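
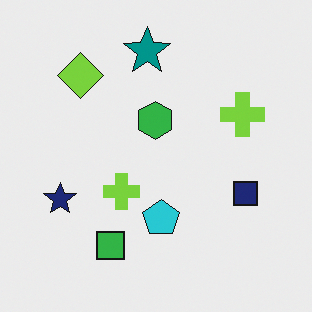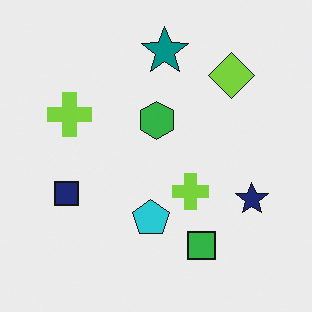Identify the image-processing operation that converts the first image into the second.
It was flipped horizontally (left ↔ right).

The navy star is in the left of the first image and the right of the second — shapes on opposite sides of the vertical midline have swapped in a mirror flip.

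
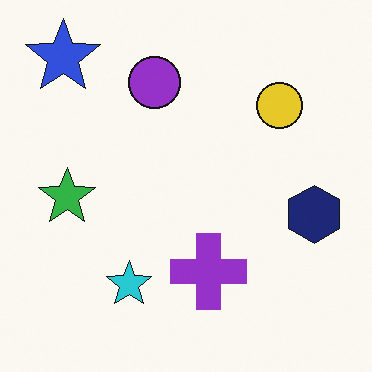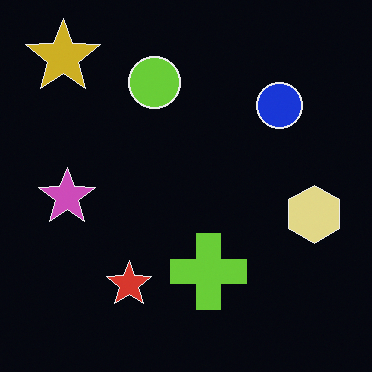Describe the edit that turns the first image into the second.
It was color-inverted (negative).

The light background has become dark and every shape's color is its complement — a photographic negative.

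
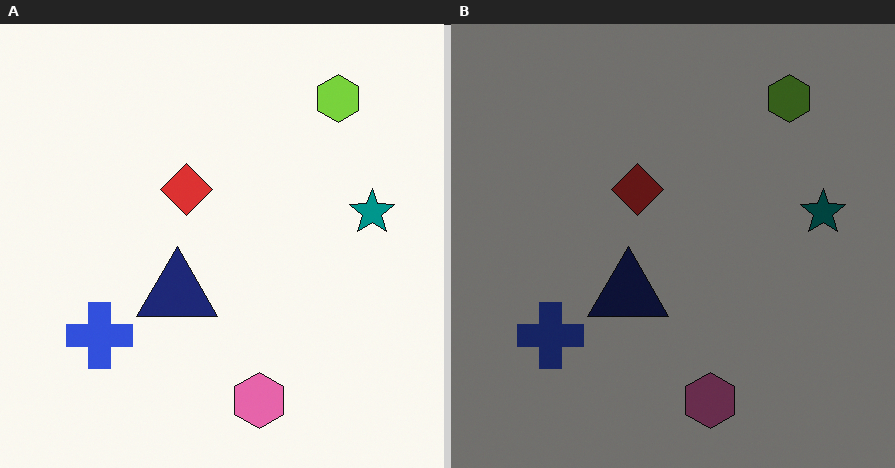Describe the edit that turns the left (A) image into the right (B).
It was darkened a lot.

Every pixel — background and shapes alike — is uniformly darkened.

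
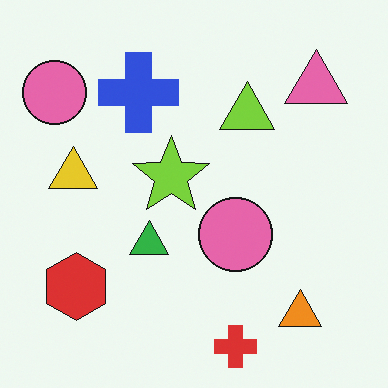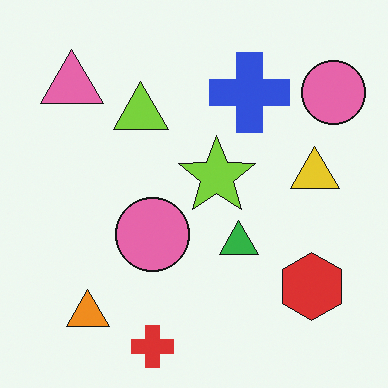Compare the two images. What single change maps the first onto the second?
This is the original image flipped horizontally (left ↔ right).

The pink triangle is in the top-right of the first image and the top-left of the second — shapes on opposite sides of the vertical midline have swapped in a mirror flip.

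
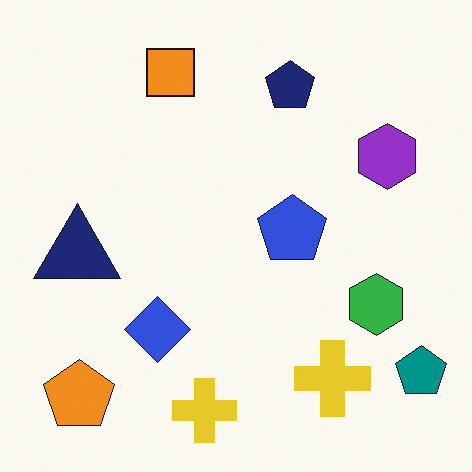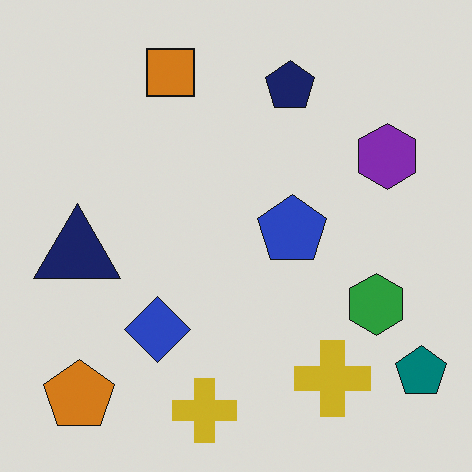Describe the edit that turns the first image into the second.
Darkened a little.

Every pixel — background and shapes alike — is uniformly darkened.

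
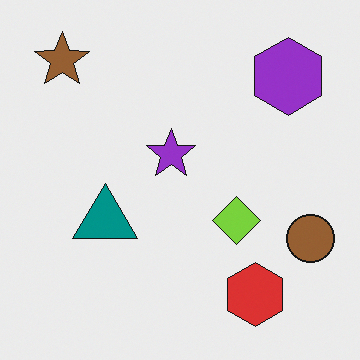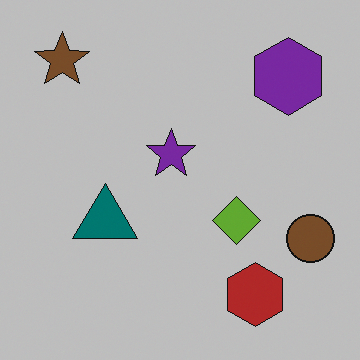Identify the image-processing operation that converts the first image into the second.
The transformation is: darkened a little.

Every pixel — background and shapes alike — is uniformly darkened.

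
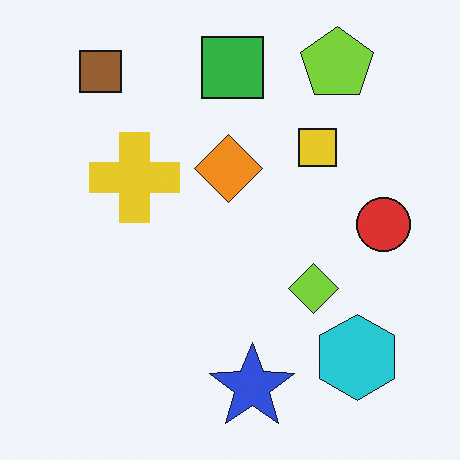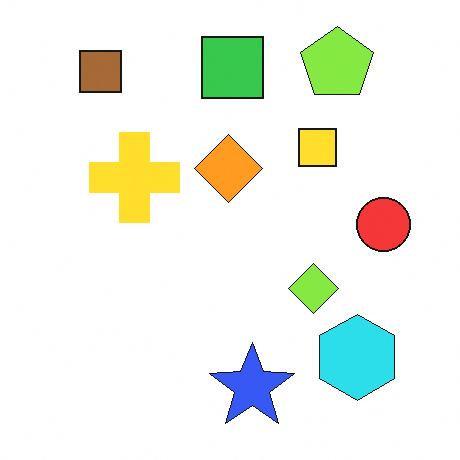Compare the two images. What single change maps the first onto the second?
It was brightened a little.

Every pixel — background and shapes alike — is uniformly brightened.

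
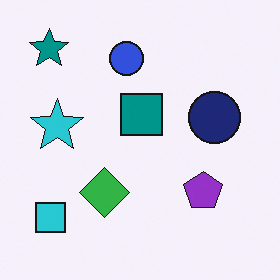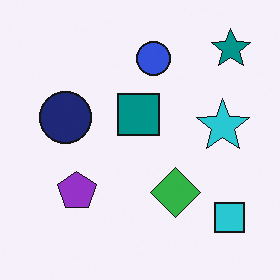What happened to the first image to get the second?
Flipped horizontally (left ↔ right).

The teal star is in the top-left of the first image and the top-right of the second — shapes on opposite sides of the vertical midline have swapped in a mirror flip.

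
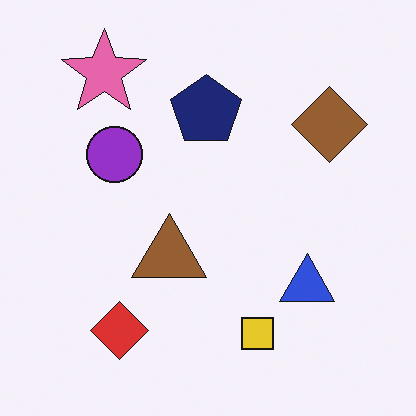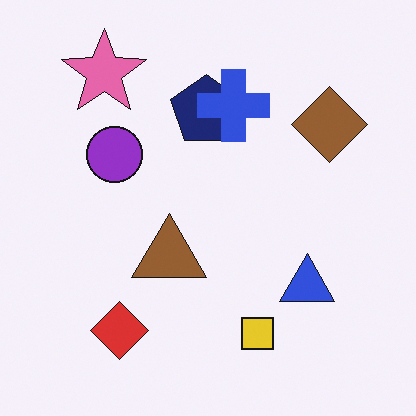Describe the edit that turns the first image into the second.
The second image is the first overlaid with an additional blue cross.

A blue cross appears in the second image that is absent from the first.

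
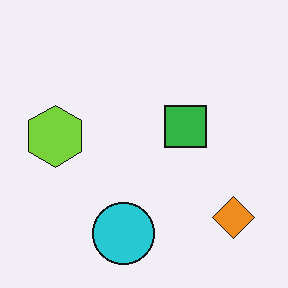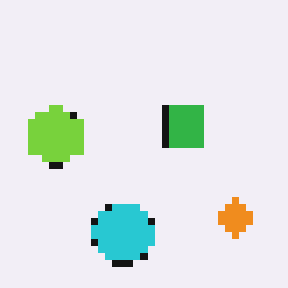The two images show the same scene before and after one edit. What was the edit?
The image was moderately pixelated.

Shapes are reduced to large square blocks; fine edges and outlines are lost — a downscale-then-upscale (mosaic) effect.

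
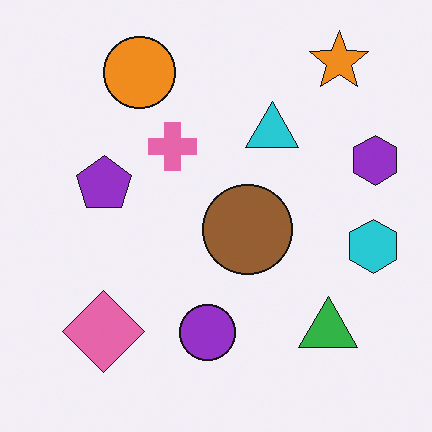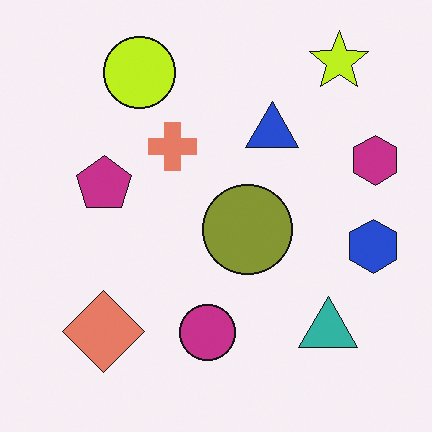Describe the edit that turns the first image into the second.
The second image is the first hue-shifted slightly.

Every shape's color has rotated by the same amount around the hue wheel — a uniform hue shift.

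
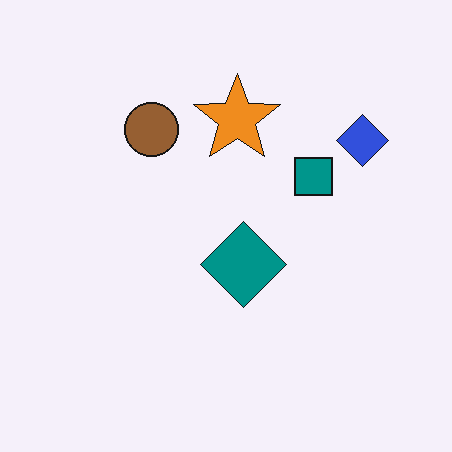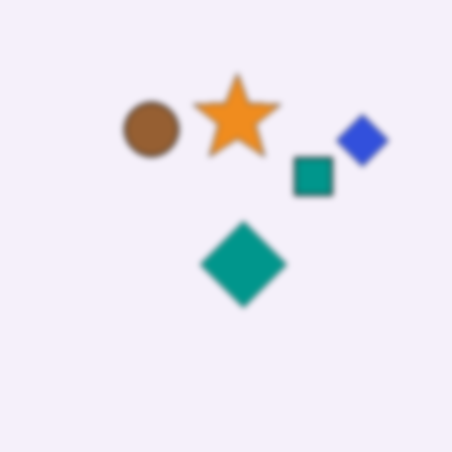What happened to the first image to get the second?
This is the original image moderately blurred.

Shape edges and outlines are uniformly softened across the whole image.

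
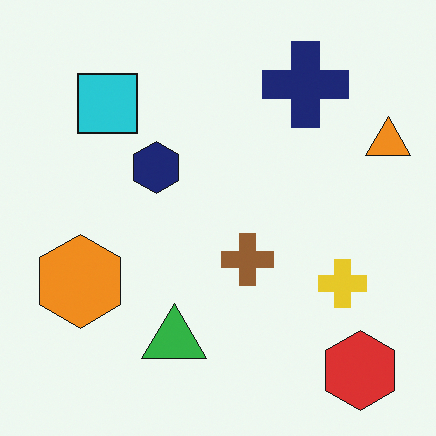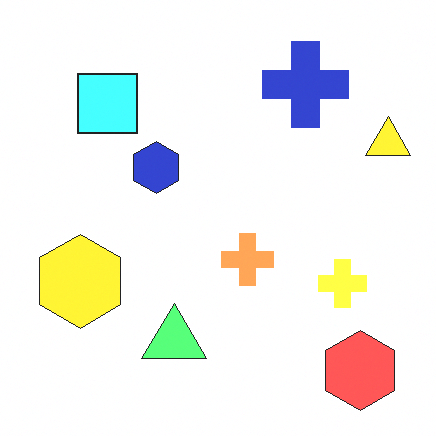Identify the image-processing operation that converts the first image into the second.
This is the original image noticeably brightened.

Every pixel — background and shapes alike — is uniformly brightened.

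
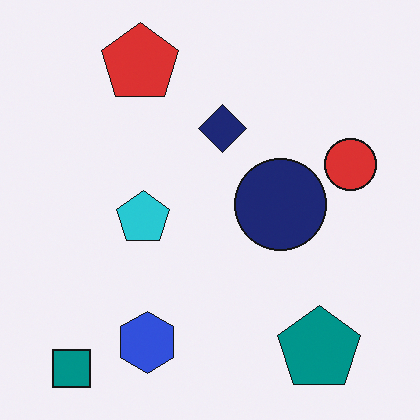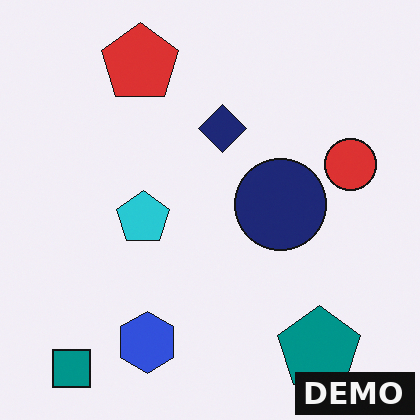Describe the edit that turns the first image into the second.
Watermarked with the text "DEMO" in the lower-right corner.

A dark label reading "DEMO" appears in the lower-right corner.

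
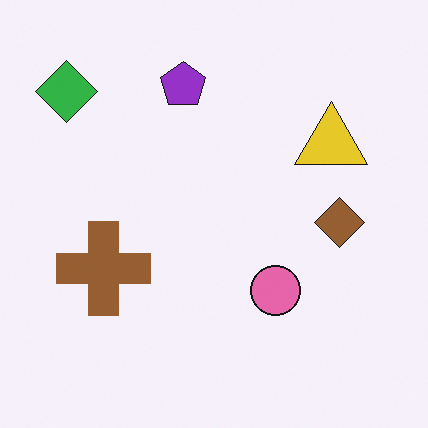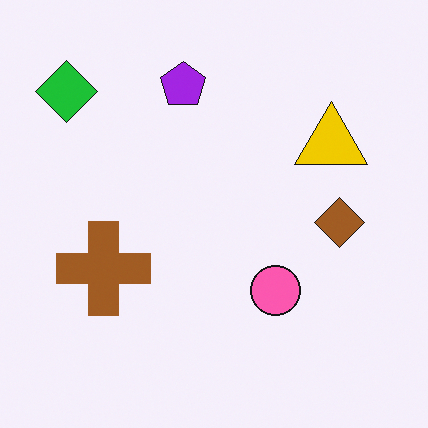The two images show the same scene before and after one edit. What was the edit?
It was slightly oversaturated.

All colors are more vivid — a global saturation change.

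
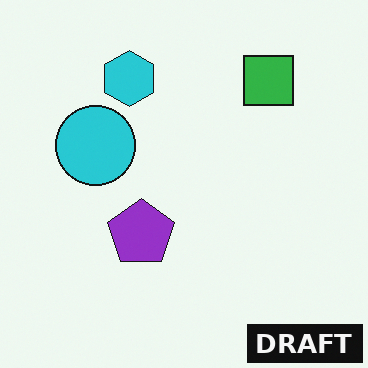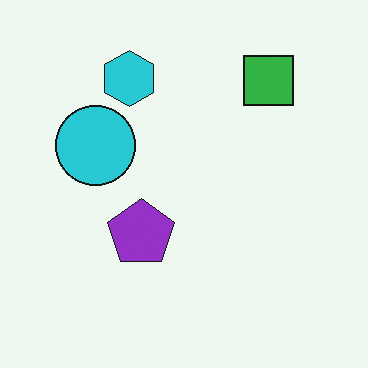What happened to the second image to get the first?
This is the original image watermarked with the text "DRAFT" in the lower-right corner.

A dark label reading "DRAFT" appears in the lower-right corner.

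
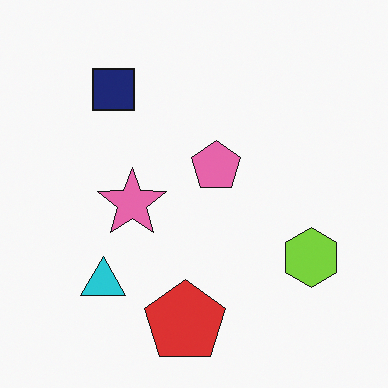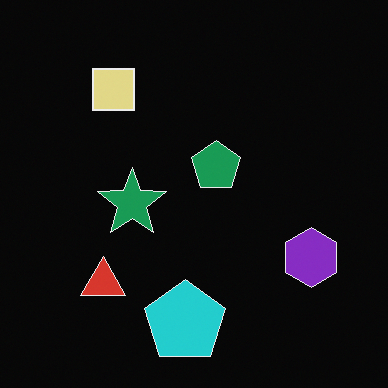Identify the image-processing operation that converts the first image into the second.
This is the original image color-inverted (negative).

The light background has become dark and every shape's color is its complement — a photographic negative.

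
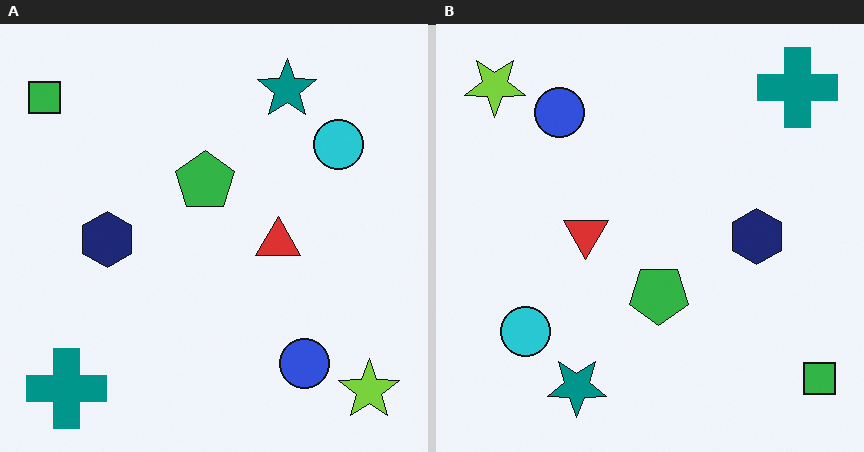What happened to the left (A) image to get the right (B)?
The transformation is: rotated 180°.

The green square sits in the top-left of the left (A) image and the bottom-right of the right (B) — consistent with a whole-image 180° rotation.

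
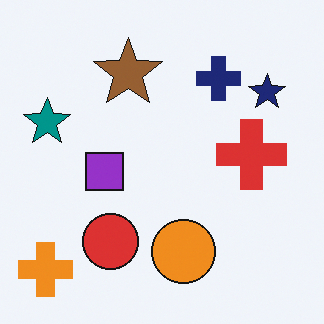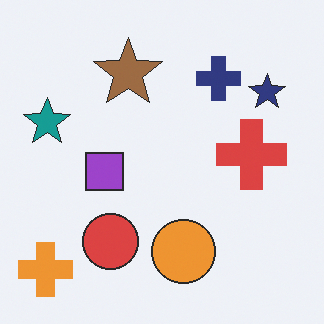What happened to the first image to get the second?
The second image is the first given slightly reduced contrast.

Tones are pushed toward mid-grey across the whole image — a global contrast change.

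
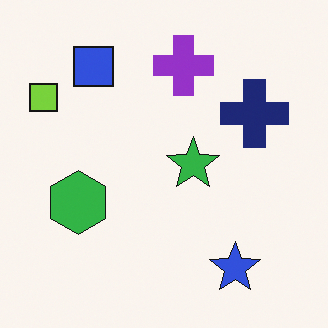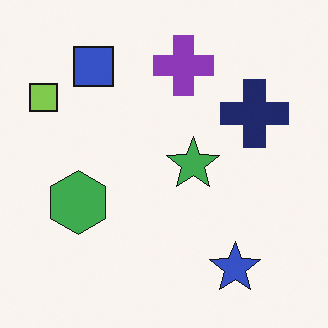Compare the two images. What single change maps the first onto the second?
The transformation is: slightly desaturated.

All colors are more muted and greyish — a global saturation change.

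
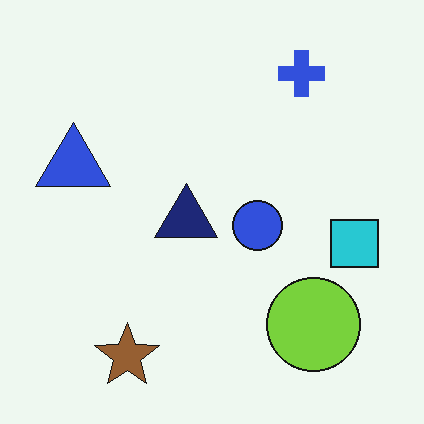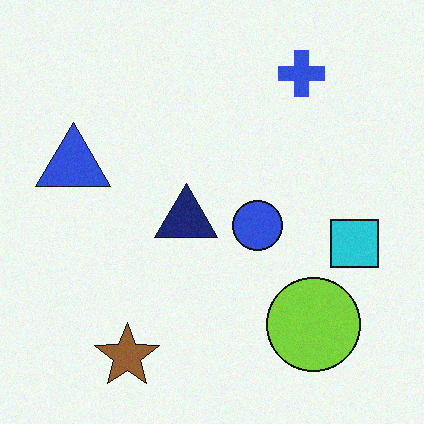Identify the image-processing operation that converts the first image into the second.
The transformation is: degraded with a light layer of grain.

Random speckle covers the whole image, including the flat background.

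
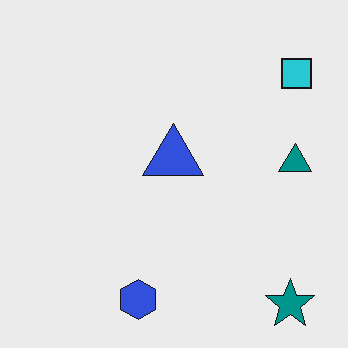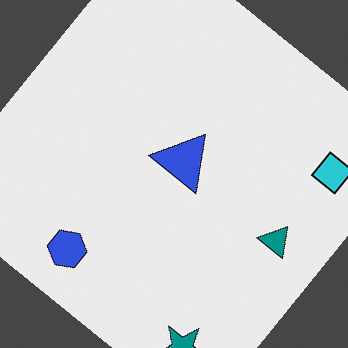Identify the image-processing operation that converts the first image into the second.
Rotated clockwise by a large amount — several tens of degrees.

Every shape is tilted by the same angle and the image corners show triangular fill wedges — a whole-image rotation by a non-right angle.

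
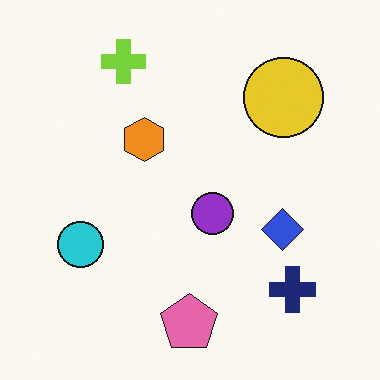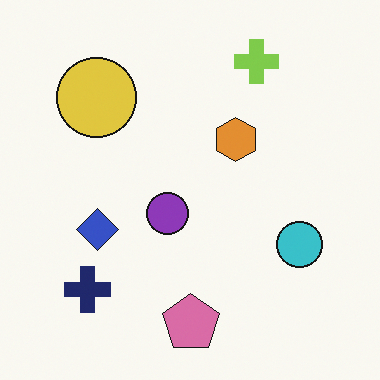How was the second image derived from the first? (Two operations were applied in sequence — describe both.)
The transformation is: slightly desaturated, then flipped horizontally (left ↔ right).

All colors are more muted and greyish — a global saturation change. The cyan circle is in the left of the first image and the right of the second — shapes on opposite sides of the vertical midline have swapped in a mirror flip.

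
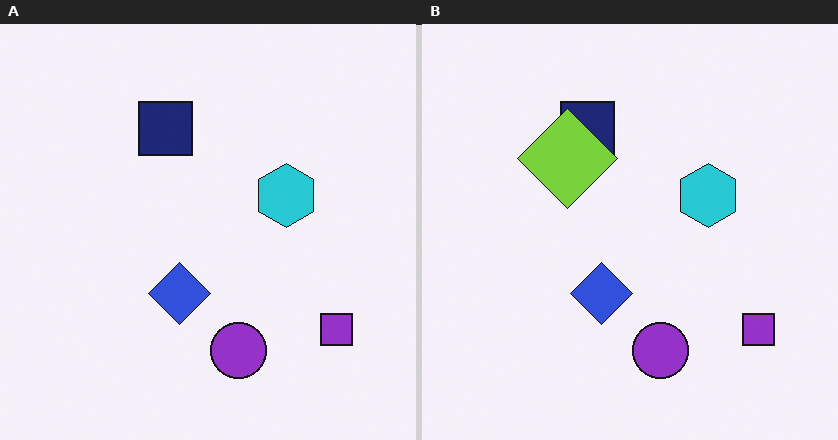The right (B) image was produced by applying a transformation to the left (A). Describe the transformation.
The right (B) image is the left (A) overlaid with an additional lime diamond.

A lime diamond appears in the right (B) image that is absent from the left (A).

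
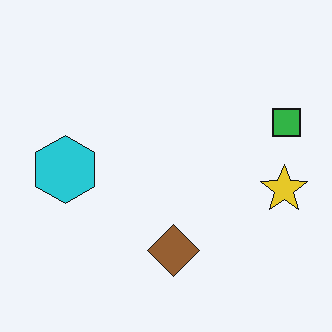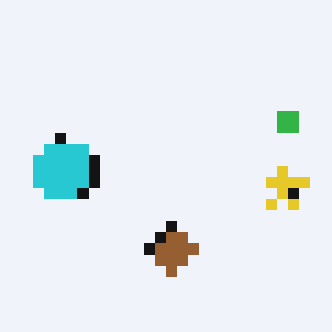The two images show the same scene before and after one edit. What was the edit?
The transformation is: heavily pixelated into large blocks.

Shapes are reduced to large square blocks; fine edges and outlines are lost — a downscale-then-upscale (mosaic) effect.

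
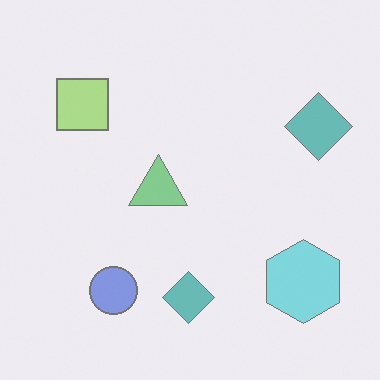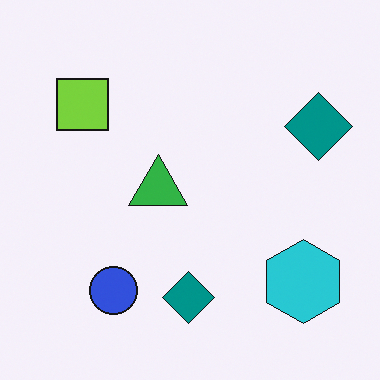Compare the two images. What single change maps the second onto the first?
Given much lower contrast.

Tones are pushed toward mid-grey across the whole image — a global contrast change.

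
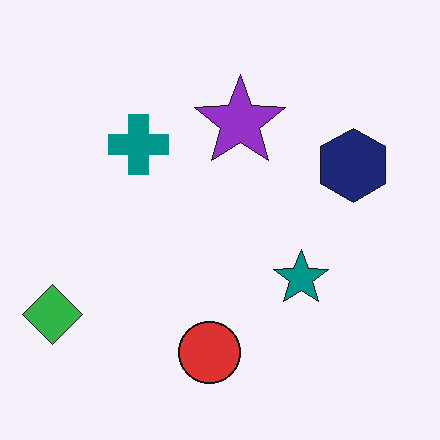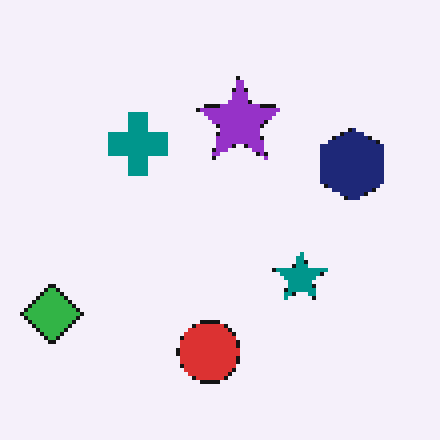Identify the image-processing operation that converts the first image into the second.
The second image is the first mildly pixelated.

Shapes are reduced to large square blocks; fine edges and outlines are lost — a downscale-then-upscale (mosaic) effect.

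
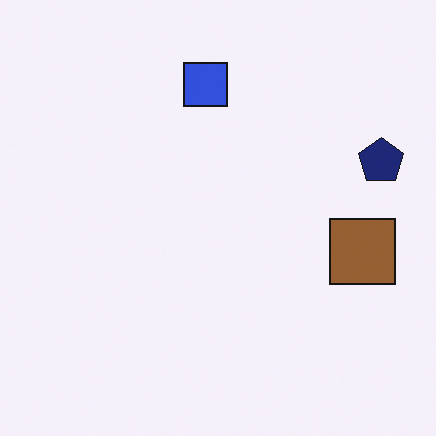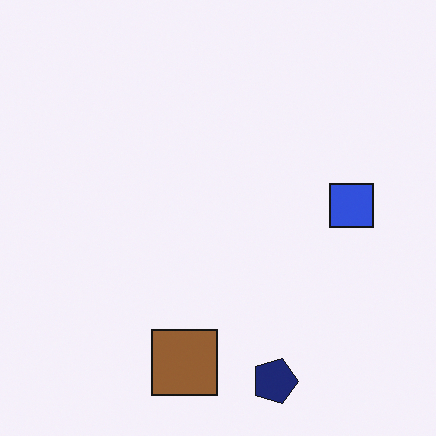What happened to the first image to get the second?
The transformation is: rotated 90° clockwise.

The navy pentagon sits in the right of the first image and the bottom of the second — consistent with a whole-image 90° clockwise rotation.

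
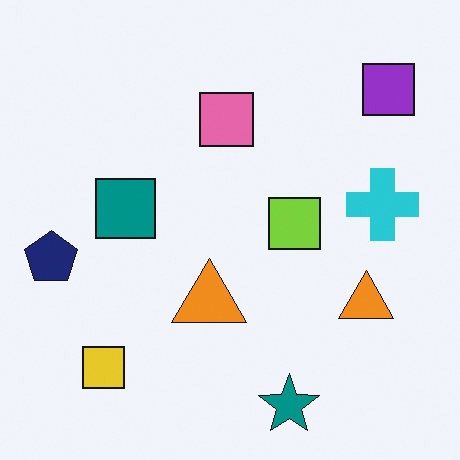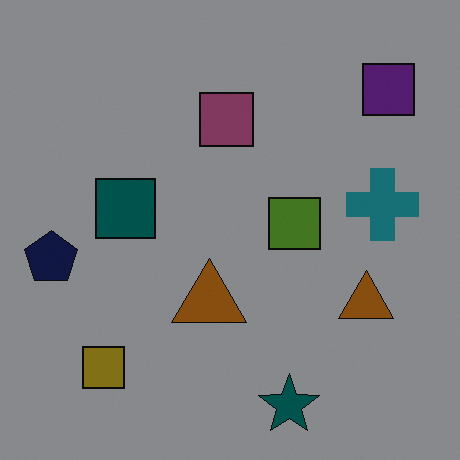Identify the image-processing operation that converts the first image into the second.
Substantially darkened.

Every pixel — background and shapes alike — is uniformly darkened.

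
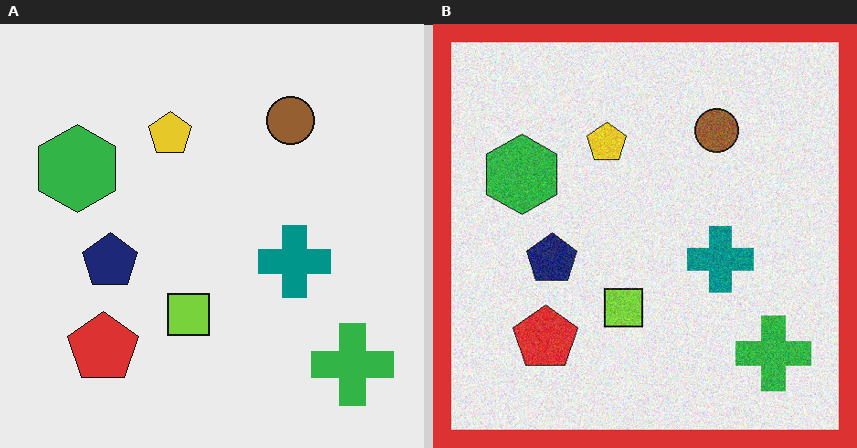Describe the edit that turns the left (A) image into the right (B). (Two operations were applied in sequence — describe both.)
This is the original image degraded with visible gaussian noise, then framed with a red border.

Random speckle covers the whole image, including the flat background. A solid red frame runs around the edge of the right (B) image, with the content slightly shrunk inside it.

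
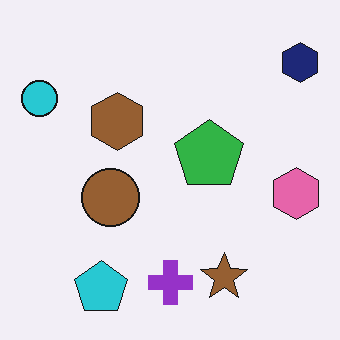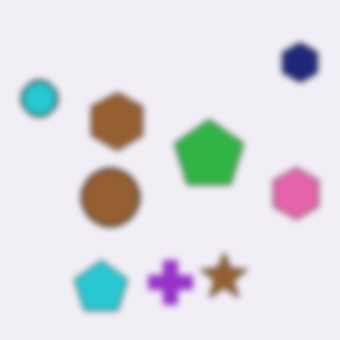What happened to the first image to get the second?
The second image is the first noticeably gaussian-blurred.

Shape edges and outlines are uniformly softened across the whole image.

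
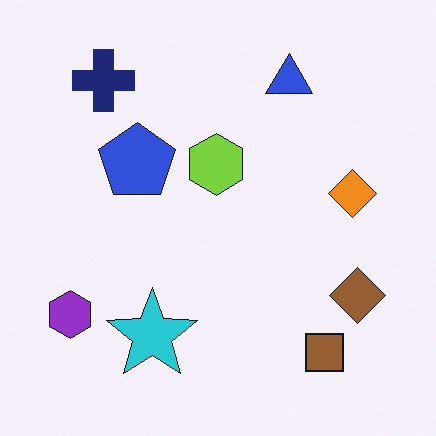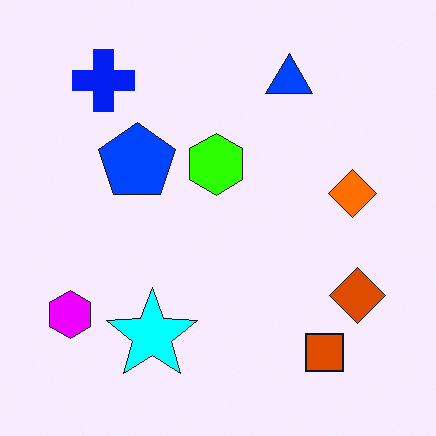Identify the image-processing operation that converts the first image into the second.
It was made much more vivid (saturation change).

All colors are more vivid — a global saturation change.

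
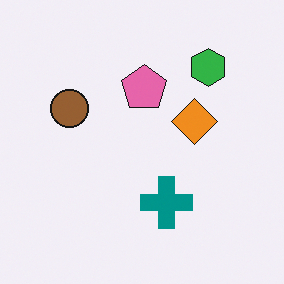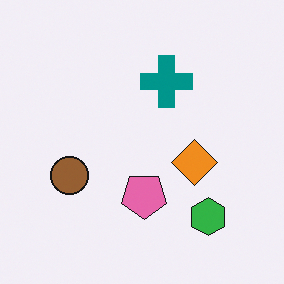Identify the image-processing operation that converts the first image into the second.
The transformation is: flipped vertically (top ↔ bottom).

The green hexagon is in the top-right of the first image and the bottom-right of the second — shapes on opposite sides of the horizontal midline have swapped in a mirror flip.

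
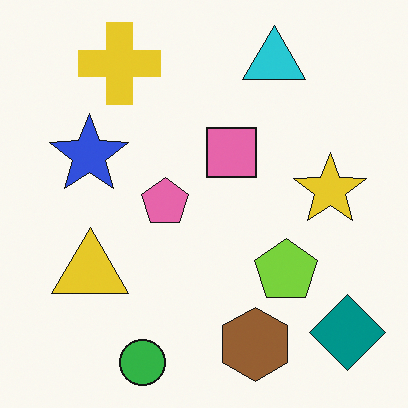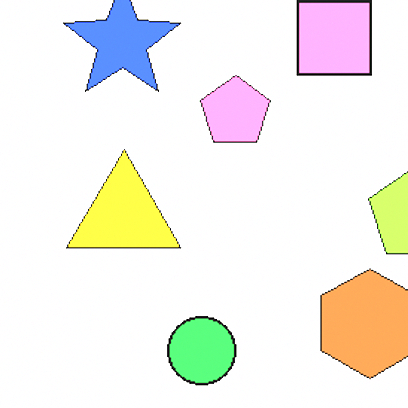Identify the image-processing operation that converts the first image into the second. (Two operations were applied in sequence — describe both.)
This is the original image cropped to a modestly smaller region and rescaled, then brightened a lot.

The visible shapes are larger and the field of view is narrower; shapes near the original edges may be partly or wholly outside the frame — a crop-and-rescale. Every pixel — background and shapes alike — is uniformly brightened.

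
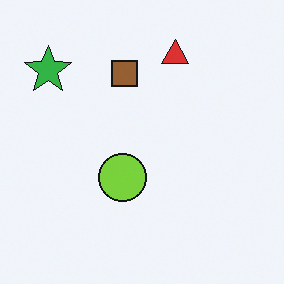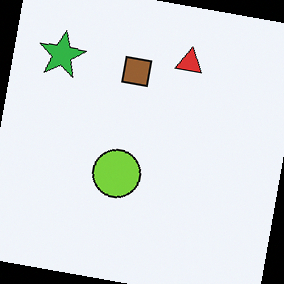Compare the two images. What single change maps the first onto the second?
The image was rotated clockwise by a few degrees.

Every shape is tilted by the same angle and the image corners show triangular fill wedges — a whole-image rotation by a non-right angle.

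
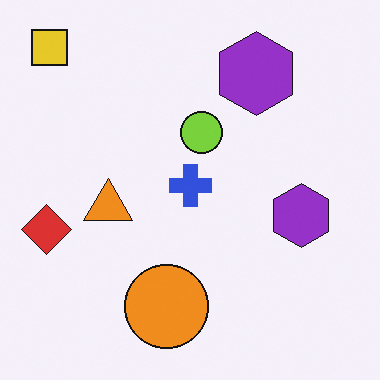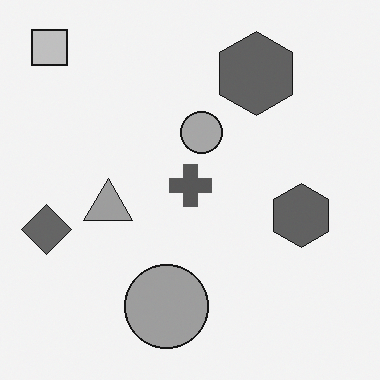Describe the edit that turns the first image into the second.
It was converted to grayscale.

All color is removed — every shape is now a shade of grey.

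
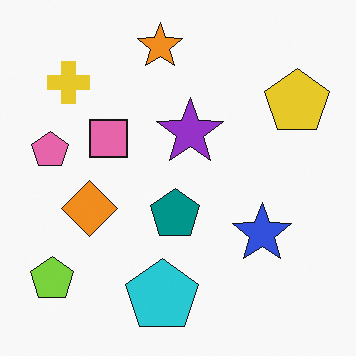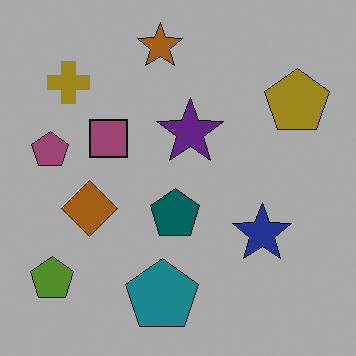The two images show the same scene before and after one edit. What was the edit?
The image was darkened a lot.

Every pixel — background and shapes alike — is uniformly darkened.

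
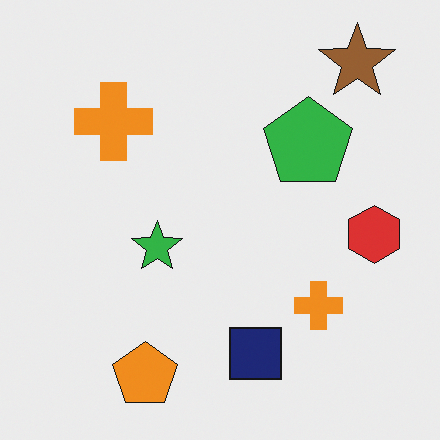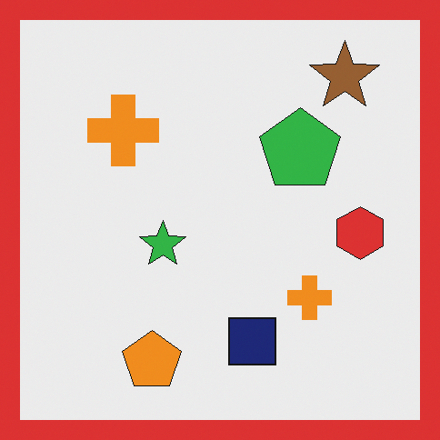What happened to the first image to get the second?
It was framed with a red border.

A solid red frame runs around the edge of the second image, with the content slightly shrunk inside it.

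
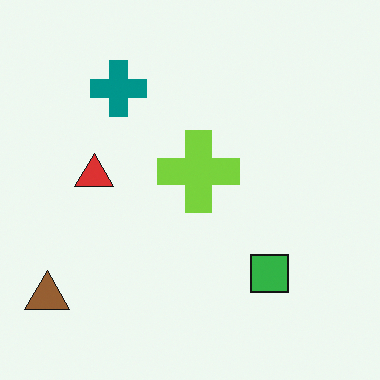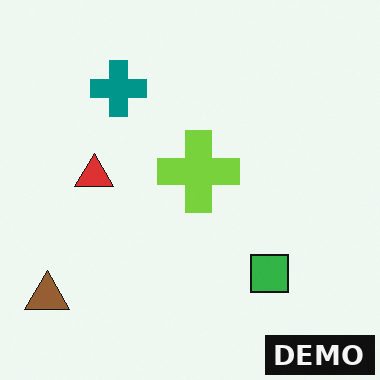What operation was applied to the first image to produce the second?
Watermarked with the text "DEMO" in the lower-right corner.

A dark label reading "DEMO" appears in the lower-right corner.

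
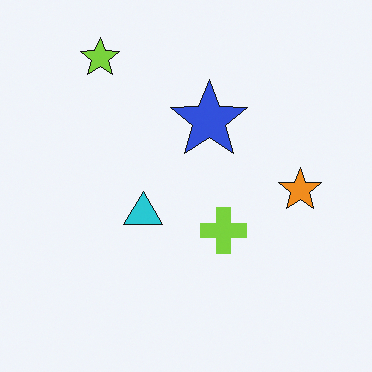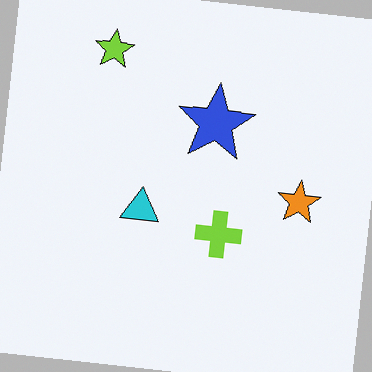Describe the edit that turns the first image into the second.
The image was rotated clockwise by a few degrees.

Every shape is tilted by the same angle and the image corners show triangular fill wedges — a whole-image rotation by a non-right angle.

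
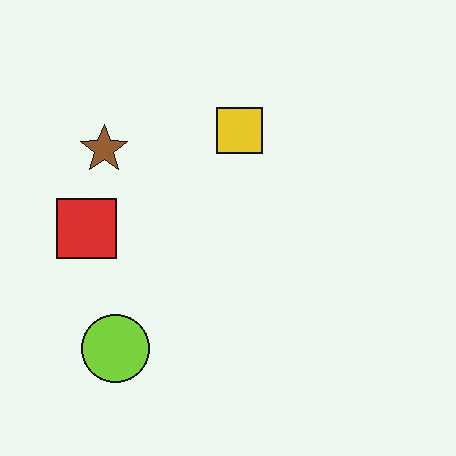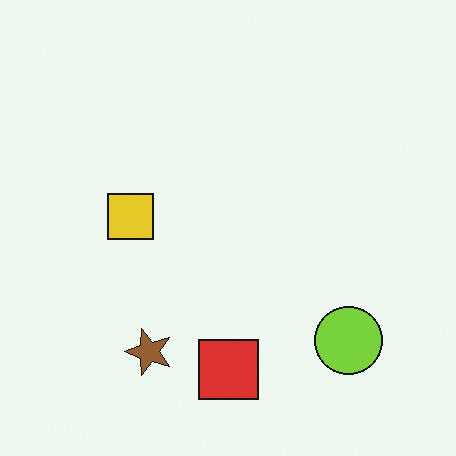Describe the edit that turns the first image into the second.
Rotated 90° counter-clockwise.

The lime circle sits in the bottom-left of the first image and the bottom-right of the second — consistent with a whole-image 90° counter-clockwise rotation.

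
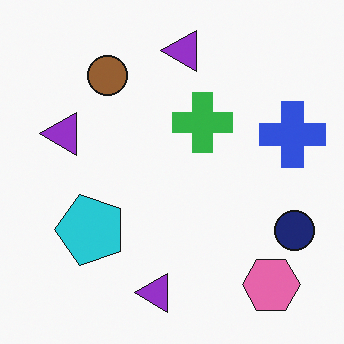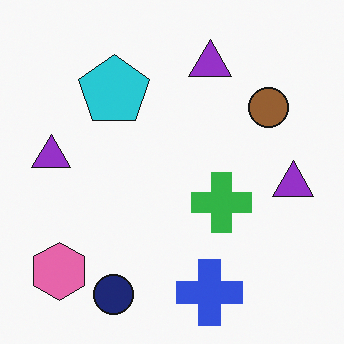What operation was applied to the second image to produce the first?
The first image is the second rotated 90° counter-clockwise.

The pink hexagon sits in the bottom-left of the second image and the bottom-right of the first — consistent with a whole-image 90° counter-clockwise rotation.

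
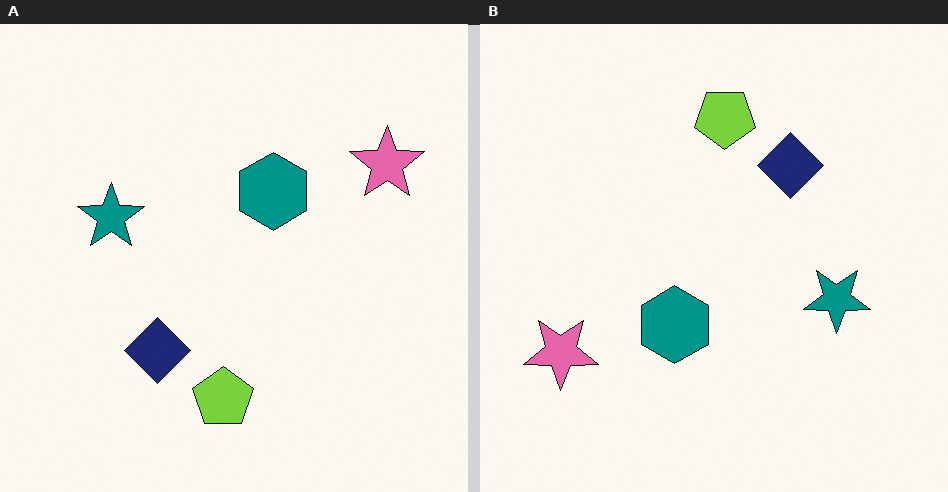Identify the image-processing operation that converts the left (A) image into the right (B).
The right (B) image is the left (A) rotated 180°.

The pink star sits in the top-right of the left (A) image and the bottom-left of the right (B) — consistent with a whole-image 180° rotation.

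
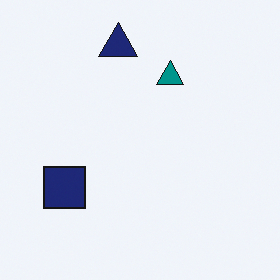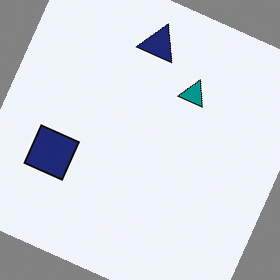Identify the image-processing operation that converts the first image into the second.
Rotated clockwise by a moderate amount.

Every shape is tilted by the same angle and the image corners show triangular fill wedges — a whole-image rotation by a non-right angle.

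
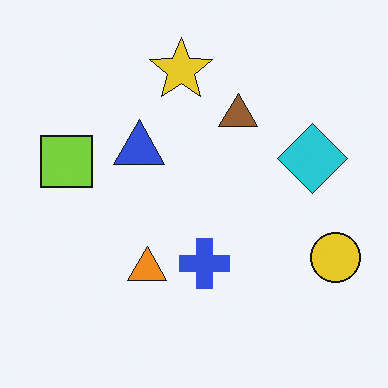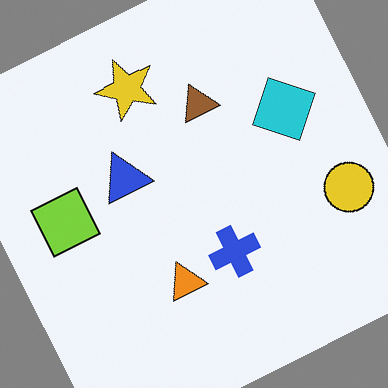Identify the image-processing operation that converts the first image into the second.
The image was rotated counter-clockwise by a moderate amount.

Every shape is tilted by the same angle and the image corners show triangular fill wedges — a whole-image rotation by a non-right angle.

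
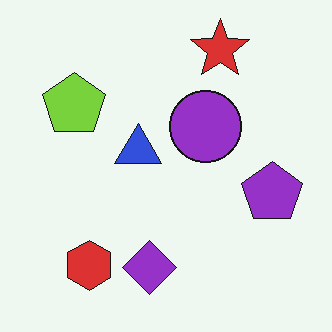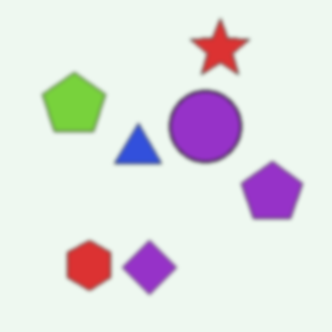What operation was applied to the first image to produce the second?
It was lightly blurred.

Shape edges and outlines are uniformly softened across the whole image.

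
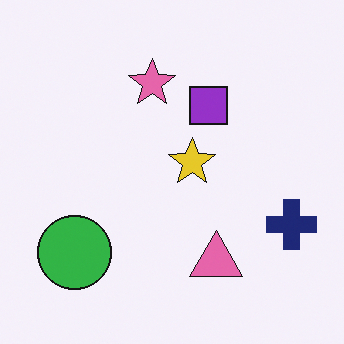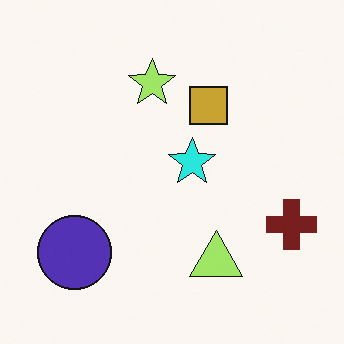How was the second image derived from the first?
The transformation is: hue-shifted noticeably.

Every shape's color has rotated by the same amount around the hue wheel — a uniform hue shift.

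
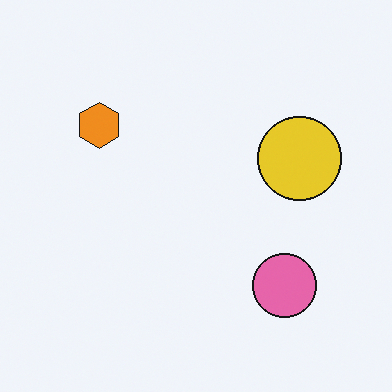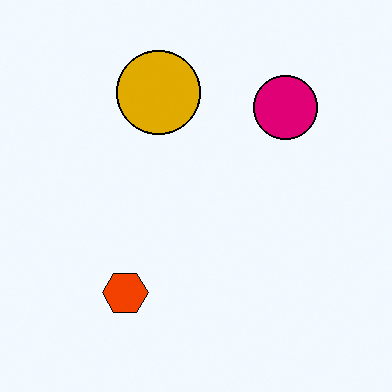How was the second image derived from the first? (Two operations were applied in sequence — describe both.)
Given much higher contrast, then rotated 90° counter-clockwise.

Tones are pushed away from mid-grey across the whole image — a global contrast change. The pink circle sits in the bottom-right of the first image and the top-right of the second — consistent with a whole-image 90° counter-clockwise rotation.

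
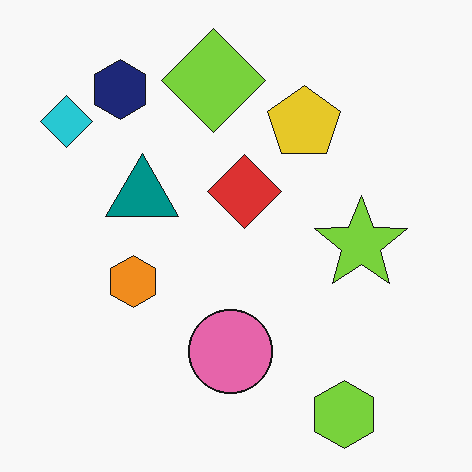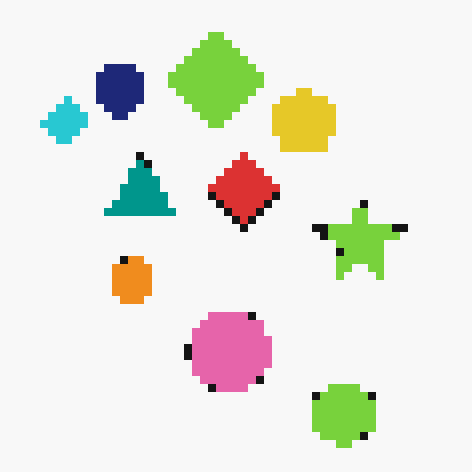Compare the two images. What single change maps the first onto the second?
Moderately pixelated.

Shapes are reduced to large square blocks; fine edges and outlines are lost — a downscale-then-upscale (mosaic) effect.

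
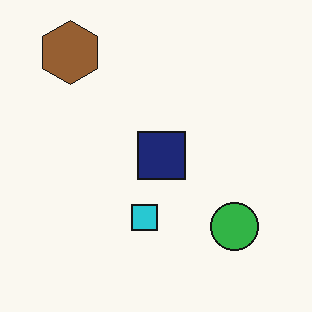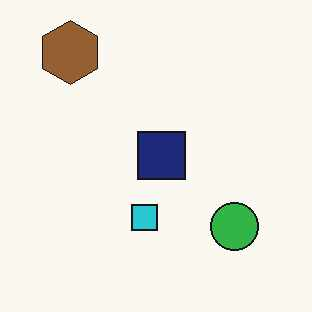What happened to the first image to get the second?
This is the original image given moderate JPEG compression.

Blocky 8×8 compression artifacts appear around shape edges and the flat background shows ringing — characteristic JPEG degradation.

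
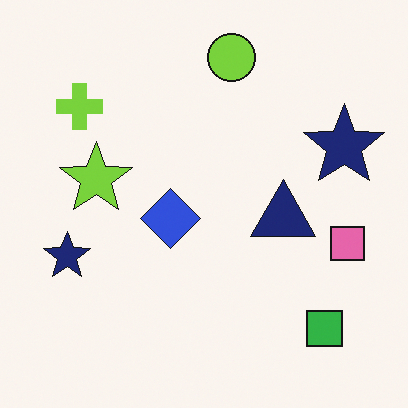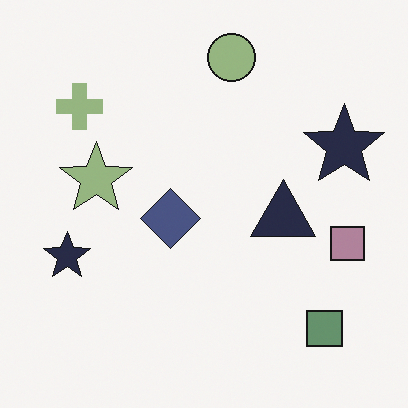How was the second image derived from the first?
The second image is the first heavily desaturated.

All colors are more muted and greyish — a global saturation change.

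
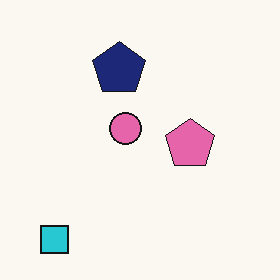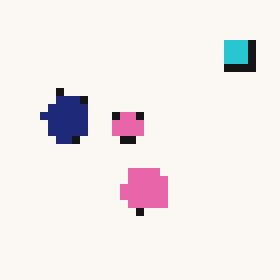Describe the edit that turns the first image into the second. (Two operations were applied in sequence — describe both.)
This is the original image moderately pixelated, then transposed (reflected across the top-left ↔ bottom-right diagonal).

Shapes are reduced to large square blocks; fine edges and outlines are lost — a downscale-then-upscale (mosaic) effect. Shapes have swapped their row and column positions — what was in the top-right is now in the bottom-left — a diagonal reflection.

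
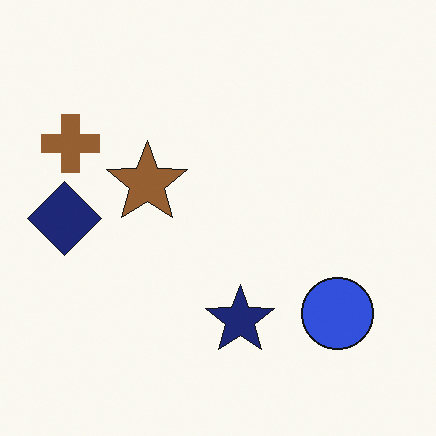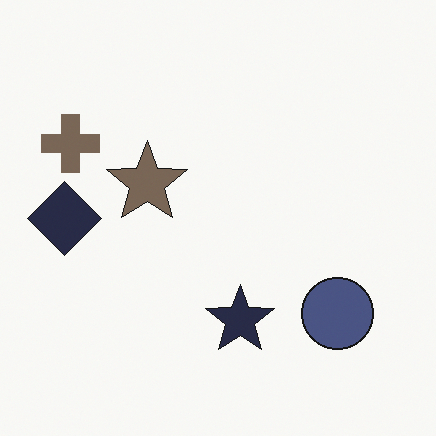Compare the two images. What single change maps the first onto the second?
It was made much more muted (saturation change).

All colors are more muted and greyish — a global saturation change.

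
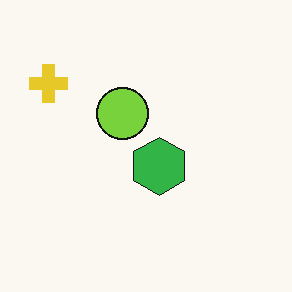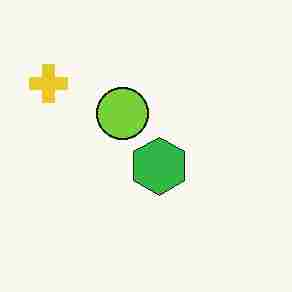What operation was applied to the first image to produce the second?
It was degraded with heavy JPEG compression.

Blocky 8×8 compression artifacts appear around shape edges and the flat background shows ringing — characteristic JPEG degradation.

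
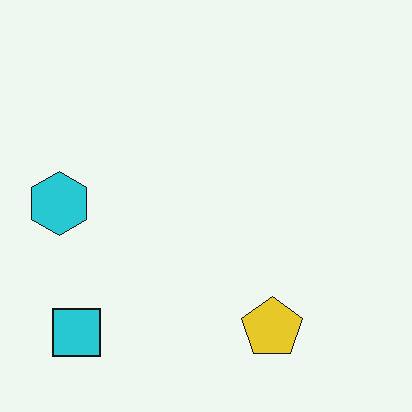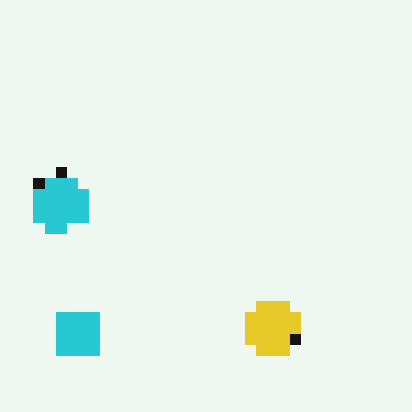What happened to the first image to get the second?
Heavily pixelated into large blocks.

Shapes are reduced to large square blocks; fine edges and outlines are lost — a downscale-then-upscale (mosaic) effect.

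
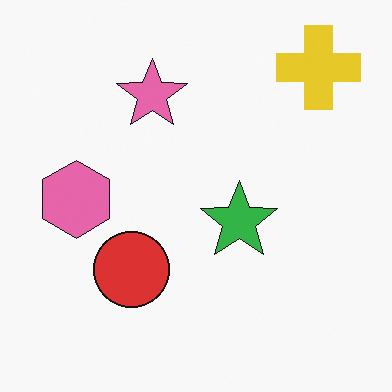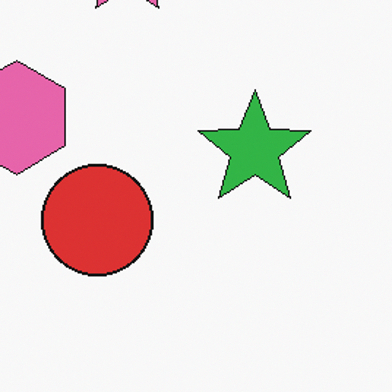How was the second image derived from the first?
The image was cropped to a modestly smaller region and rescaled.

The visible shapes are larger and the field of view is narrower; shapes near the original edges may be partly or wholly outside the frame — a crop-and-rescale.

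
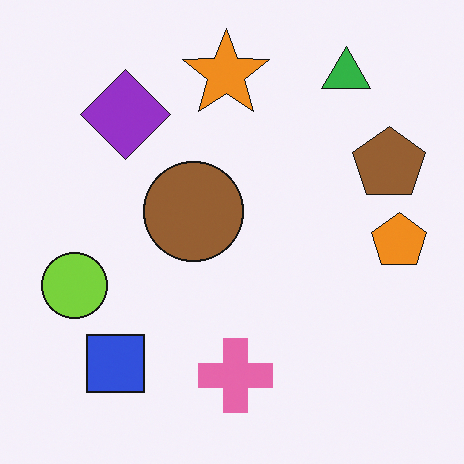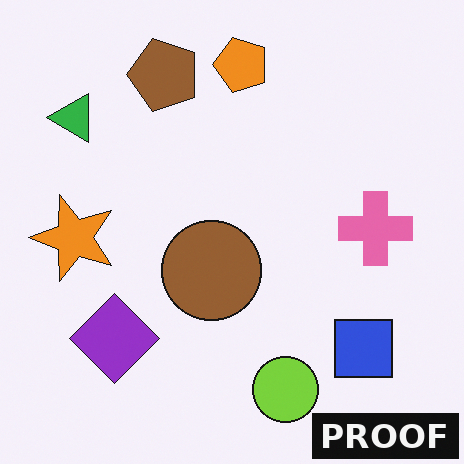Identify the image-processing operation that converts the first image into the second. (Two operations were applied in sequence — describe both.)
The image was rotated 90° counter-clockwise, then watermarked with the text "PROOF" in the lower-right corner.

The green triangle sits in the top-right of the first image and the top-left of the second — consistent with a whole-image 90° counter-clockwise rotation. A dark label reading "PROOF" appears in the lower-right corner.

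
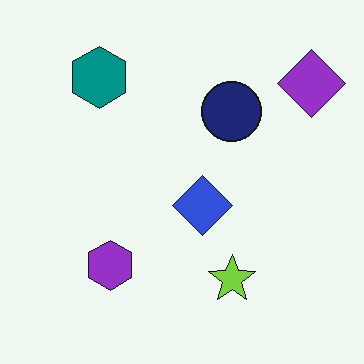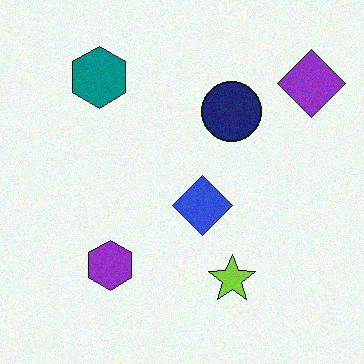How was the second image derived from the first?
The image was degraded with light additive noise.

Random speckle covers the whole image, including the flat background.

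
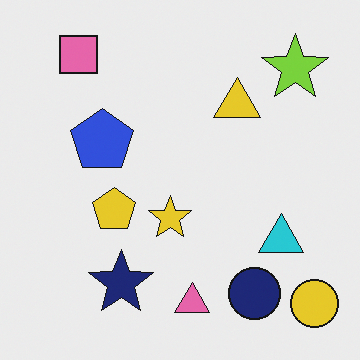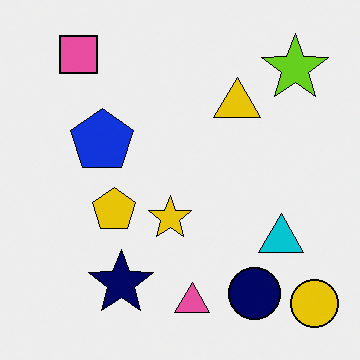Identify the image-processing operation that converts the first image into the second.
The image was given slightly increased contrast.

Tones are pushed away from mid-grey across the whole image — a global contrast change.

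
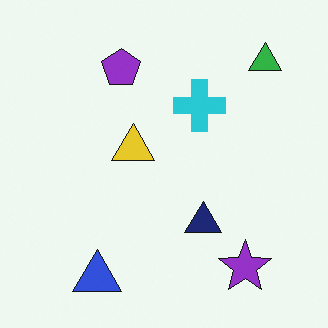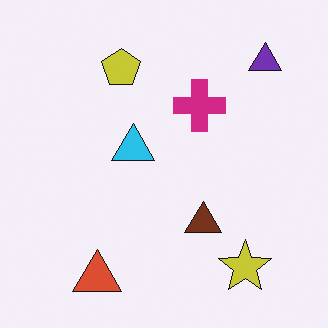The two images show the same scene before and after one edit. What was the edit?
The second image is the first hue-shifted by a moderate amount.

Every shape's color has rotated by the same amount around the hue wheel — a uniform hue shift.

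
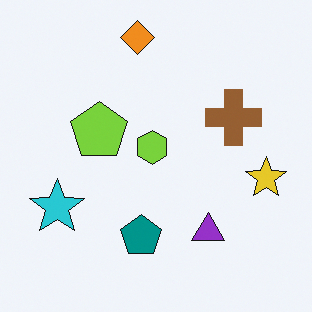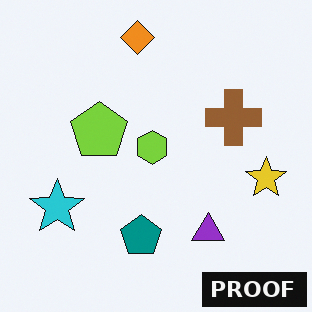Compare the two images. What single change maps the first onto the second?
The image was watermarked with the text "PROOF" in the lower-right corner.

A dark label reading "PROOF" appears in the lower-right corner.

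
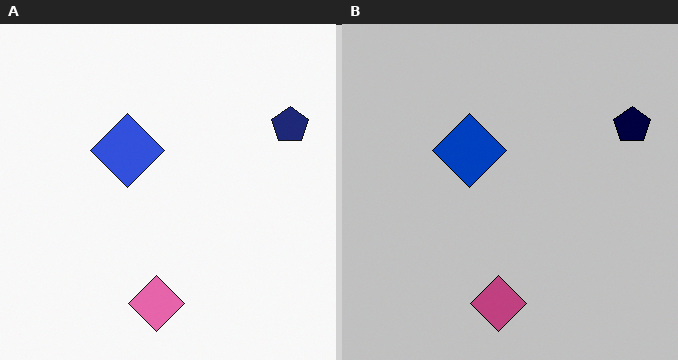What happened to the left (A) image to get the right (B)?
The right (B) image is the left (A) heavily posterized to just a handful of flat colors.

Each flat color has snapped to a coarser quantized level — most visibly, the near-white background has dropped to a flat grey.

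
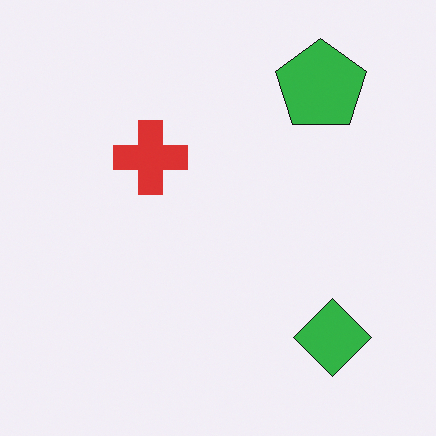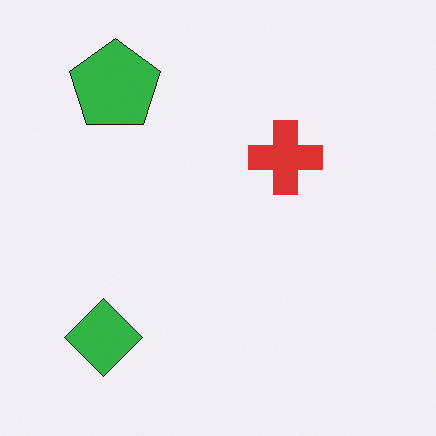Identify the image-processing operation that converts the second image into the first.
The first image is the second flipped horizontally (left ↔ right).

The green diamond is in the bottom-left of the second image and the bottom-right of the first — shapes on opposite sides of the vertical midline have swapped in a mirror flip.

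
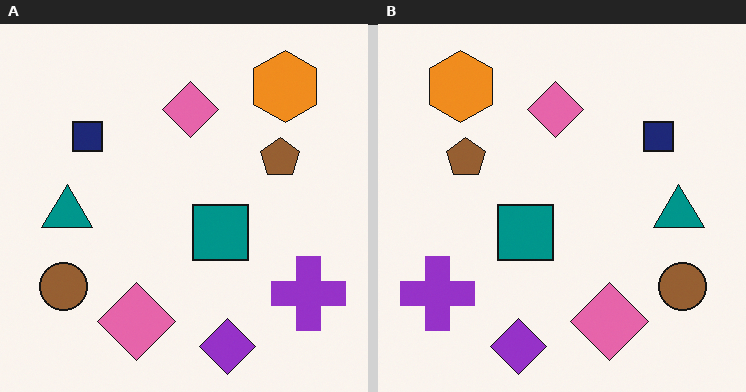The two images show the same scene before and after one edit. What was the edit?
The right (B) image is the left (A) flipped horizontally (left ↔ right).

The purple cross is in the bottom-right of the left (A) image and the bottom-left of the right (B) — shapes on opposite sides of the vertical midline have swapped in a mirror flip.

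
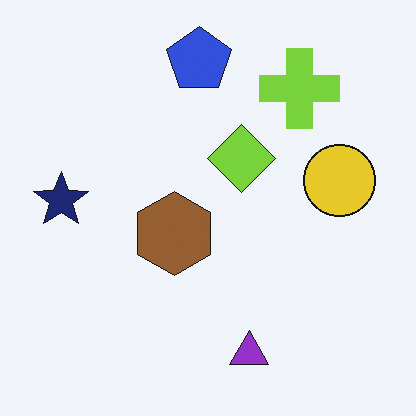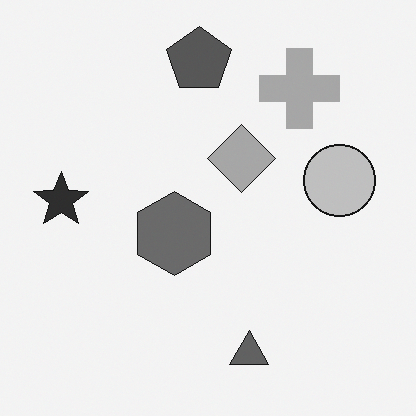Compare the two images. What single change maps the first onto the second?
It was converted to grayscale.

All color is removed — every shape is now a shade of grey.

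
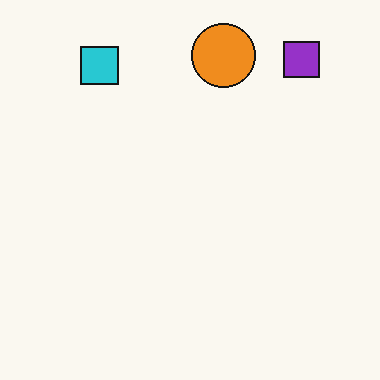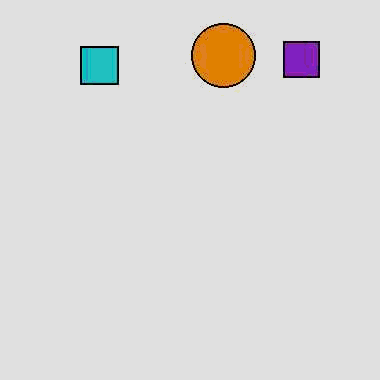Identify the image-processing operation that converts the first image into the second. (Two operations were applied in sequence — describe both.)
This is the original image given moderate JPEG compression, then posterized to a reduced palette.

Blocky 8×8 compression artifacts appear around shape edges and the flat background shows ringing — characteristic JPEG degradation. Each flat color has snapped to a coarser quantized level — most visibly, the near-white background has dropped to a flat grey.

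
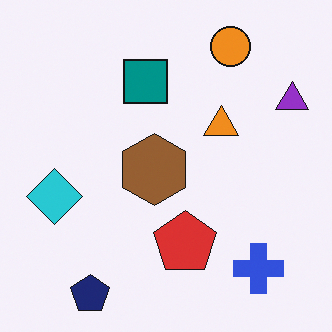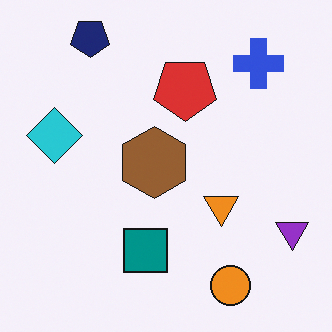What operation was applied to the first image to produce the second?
The transformation is: flipped vertically (top ↔ bottom).

The navy pentagon is in the bottom-left of the first image and the top-left of the second — shapes on opposite sides of the horizontal midline have swapped in a mirror flip.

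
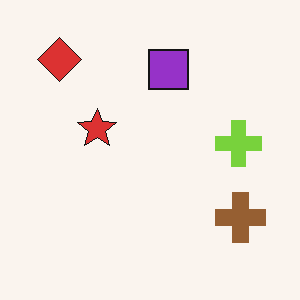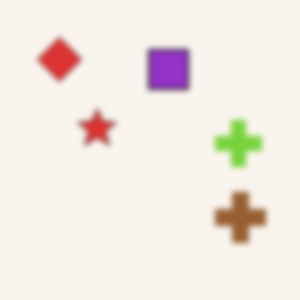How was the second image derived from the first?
The transformation is: moderately blurred.

Shape edges and outlines are uniformly softened across the whole image.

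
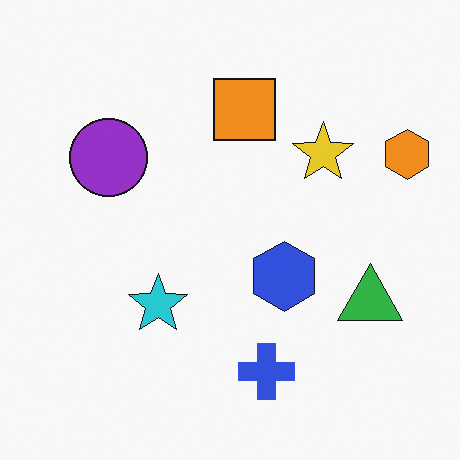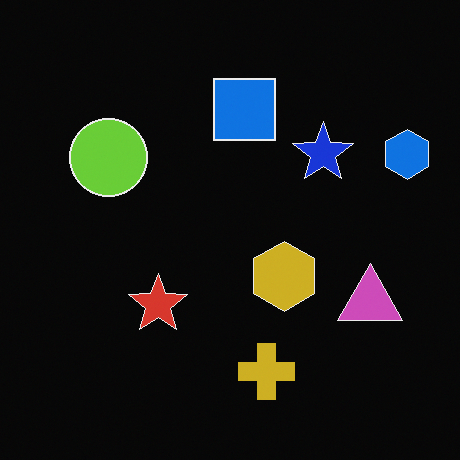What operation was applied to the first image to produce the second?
The transformation is: color-inverted (negative).

The light background has become dark and every shape's color is its complement — a photographic negative.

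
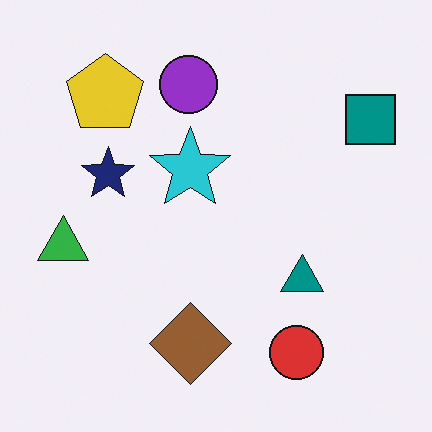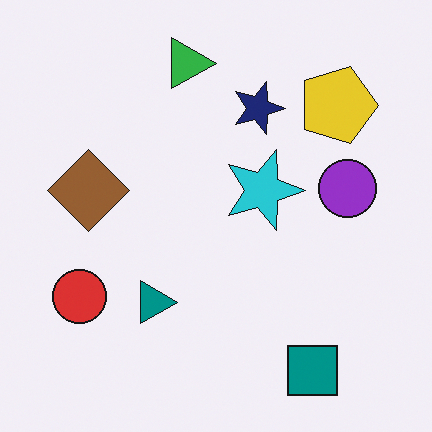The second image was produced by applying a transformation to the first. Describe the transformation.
This is the original image rotated 90° clockwise.

The teal square sits in the top-right of the first image and the bottom-right of the second — consistent with a whole-image 90° clockwise rotation.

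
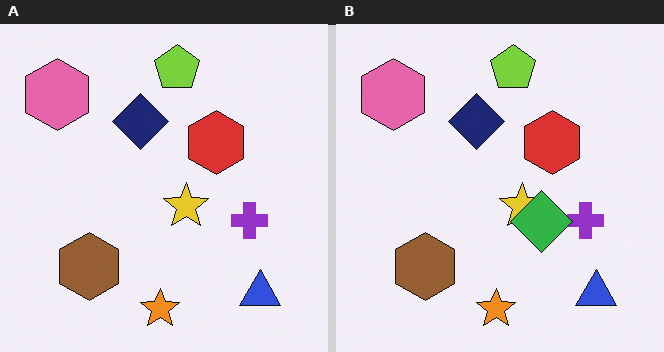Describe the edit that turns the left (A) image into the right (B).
It was overlaid with an additional green diamond.

A green diamond appears in the right (B) image that is absent from the left (A).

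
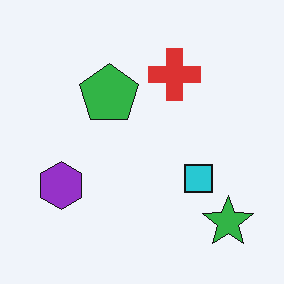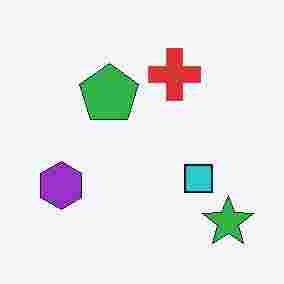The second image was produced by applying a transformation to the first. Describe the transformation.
The image was heavily JPEG-compressed with obvious blocking artifacts.

Blocky 8×8 compression artifacts appear around shape edges and the flat background shows ringing — characteristic JPEG degradation.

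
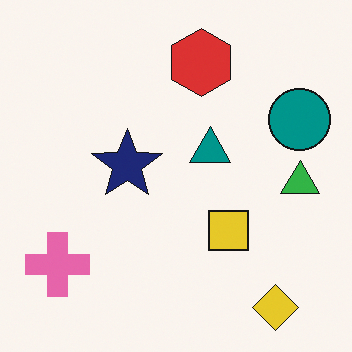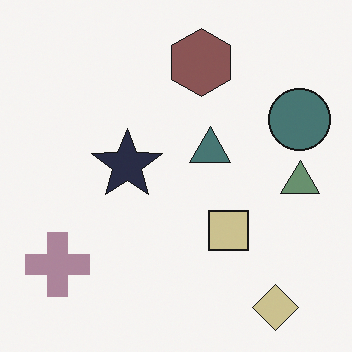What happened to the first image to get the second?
The transformation is: heavily desaturated.

All colors are more muted and greyish — a global saturation change.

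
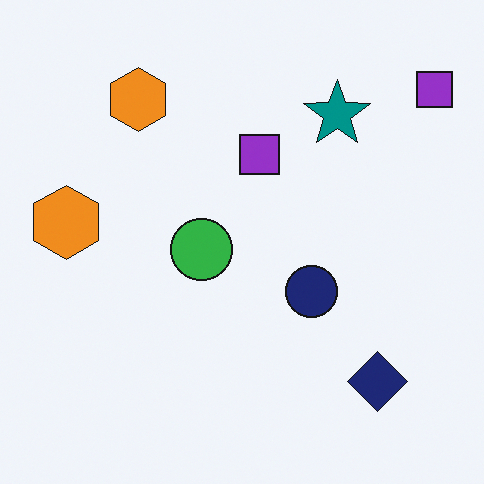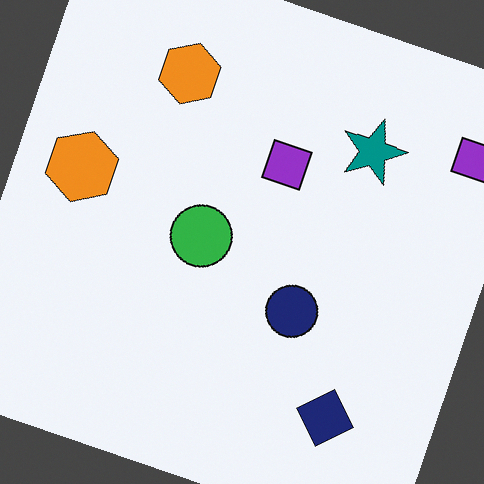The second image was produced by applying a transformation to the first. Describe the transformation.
The second image is the first rotated clockwise by a moderate amount.

Every shape is tilted by the same angle and the image corners show triangular fill wedges — a whole-image rotation by a non-right angle.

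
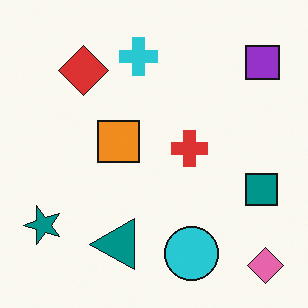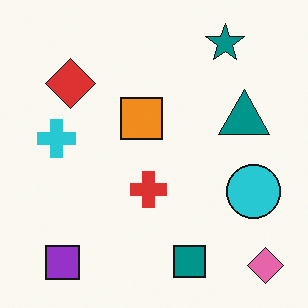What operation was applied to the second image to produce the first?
It was transposed (reflected across the top-left ↔ bottom-right diagonal).

Shapes have swapped their row and column positions — what was in the top-right is now in the bottom-left — a diagonal reflection.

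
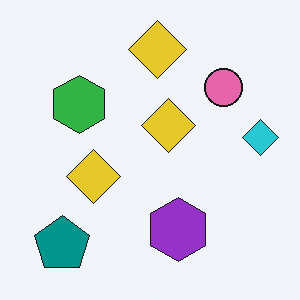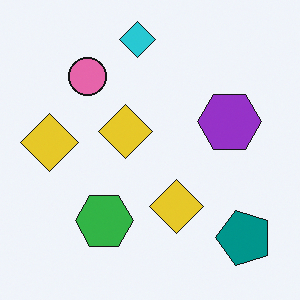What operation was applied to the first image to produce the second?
This is the original image rotated 90° counter-clockwise.

The teal pentagon sits in the bottom-left of the first image and the bottom-right of the second — consistent with a whole-image 90° counter-clockwise rotation.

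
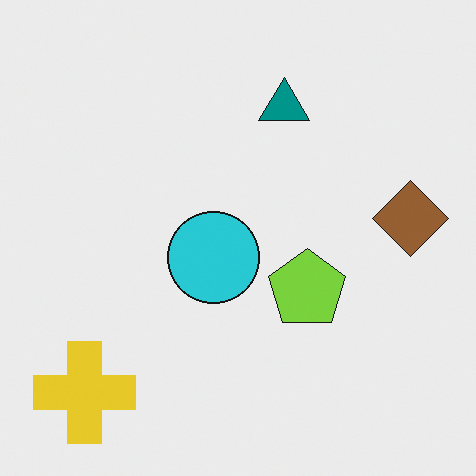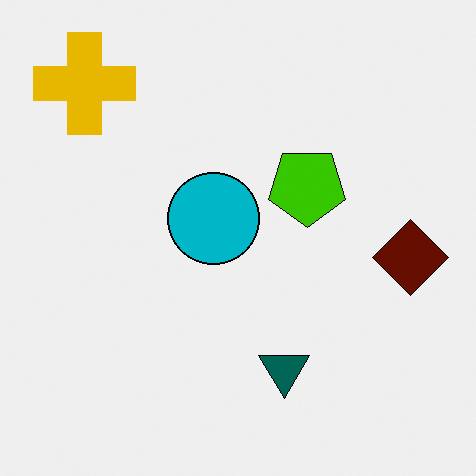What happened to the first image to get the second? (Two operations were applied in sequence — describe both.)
This is the original image boosted in contrast, then flipped vertically (top ↔ bottom).

Tones are pushed away from mid-grey across the whole image — a global contrast change. The yellow cross is in the bottom-left of the first image and the top-left of the second — shapes on opposite sides of the horizontal midline have swapped in a mirror flip.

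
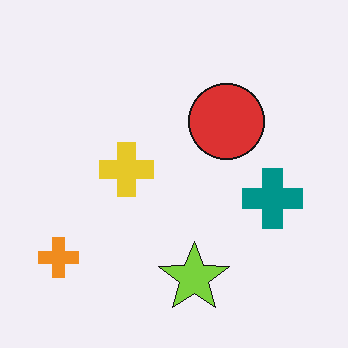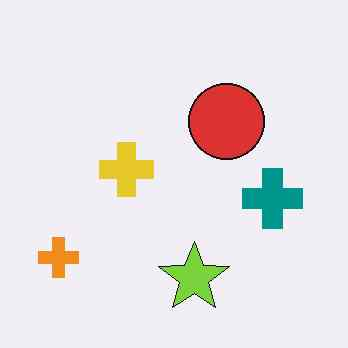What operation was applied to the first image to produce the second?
It was given moderate JPEG compression.

Blocky 8×8 compression artifacts appear around shape edges and the flat background shows ringing — characteristic JPEG degradation.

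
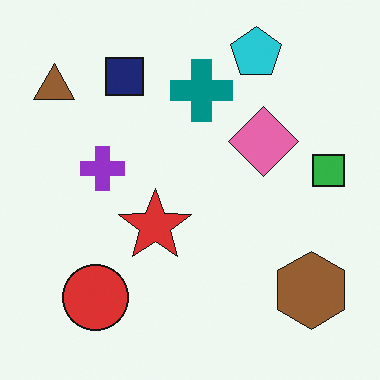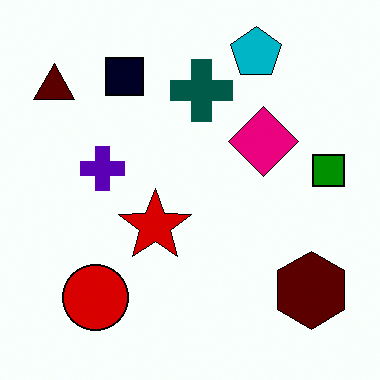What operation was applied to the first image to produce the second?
The image was boosted in contrast.

Tones are pushed away from mid-grey across the whole image — a global contrast change.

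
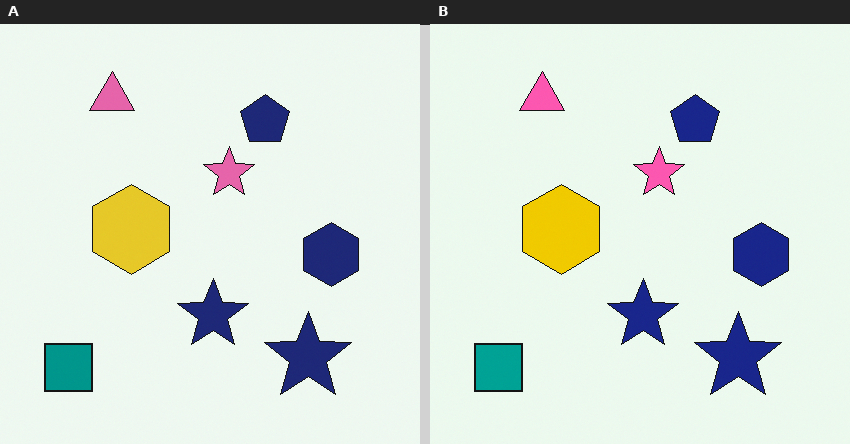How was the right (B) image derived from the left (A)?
The transformation is: slightly oversaturated.

All colors are more vivid — a global saturation change.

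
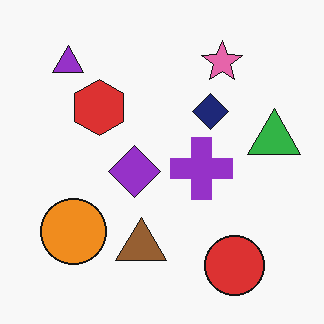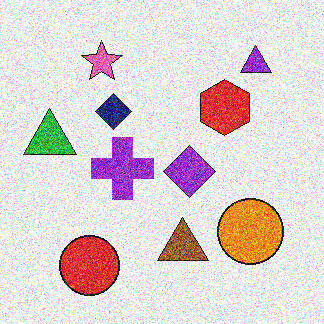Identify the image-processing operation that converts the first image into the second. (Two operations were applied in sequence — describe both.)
The transformation is: flipped horizontally (left ↔ right), then degraded with strong gaussian noise.

The green triangle is in the right of the first image and the left of the second — shapes on opposite sides of the vertical midline have swapped in a mirror flip. Random speckle covers the whole image, including the flat background.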